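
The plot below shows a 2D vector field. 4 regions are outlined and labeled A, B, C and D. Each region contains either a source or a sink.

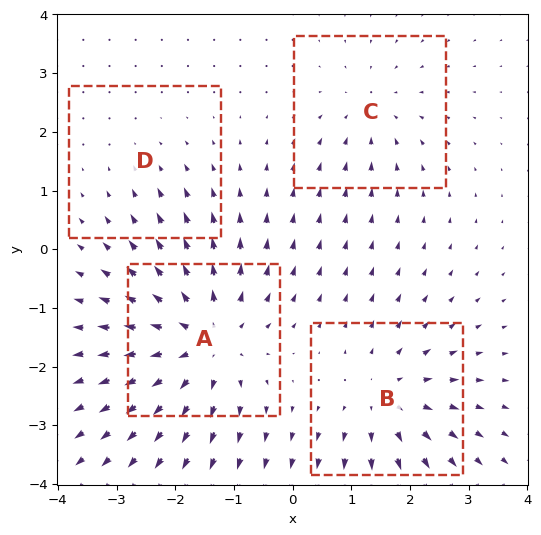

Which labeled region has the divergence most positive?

Divergence at each region's feature centre — A: about +6, B: about +4, C: about -3, D: about -2. Region A is most positive.

A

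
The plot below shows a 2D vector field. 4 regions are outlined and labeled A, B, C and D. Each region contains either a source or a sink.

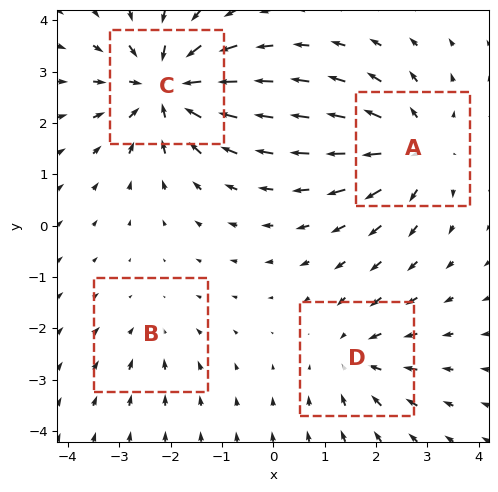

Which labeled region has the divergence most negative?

Divergence at each region's feature centre — A: about +5, B: about -2, C: about -7, D: about -3. Region C is most negative.

C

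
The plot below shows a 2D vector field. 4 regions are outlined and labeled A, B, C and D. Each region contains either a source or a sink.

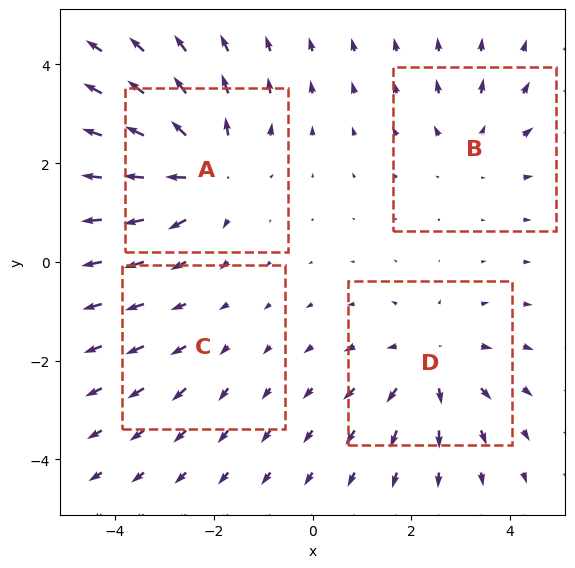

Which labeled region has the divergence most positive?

A

Divergence at each region's feature centre — A: about +6, B: about +3, C: about +2, D: about +4. Region A is most positive.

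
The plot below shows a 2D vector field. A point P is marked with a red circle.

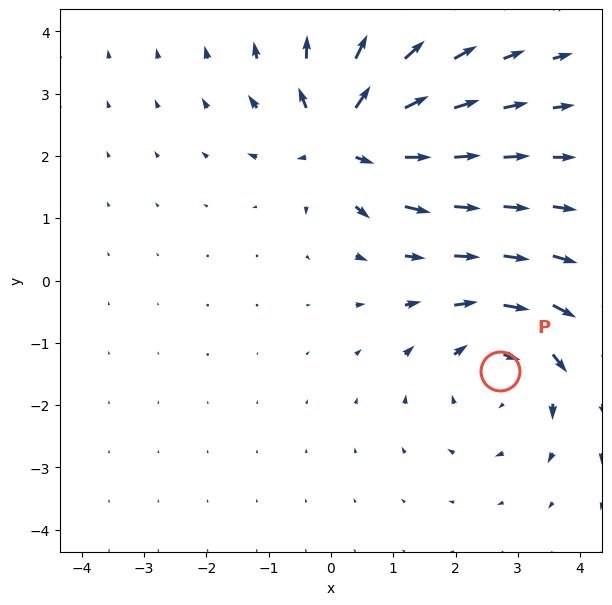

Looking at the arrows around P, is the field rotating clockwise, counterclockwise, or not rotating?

clockwise

Near P at (2.7, -1.4) the arrows circulate clockwise. The curl (z-component) there is about -4; negative curl means clockwise rotation.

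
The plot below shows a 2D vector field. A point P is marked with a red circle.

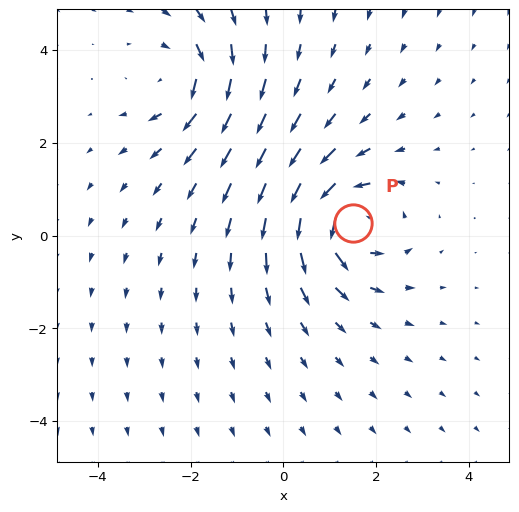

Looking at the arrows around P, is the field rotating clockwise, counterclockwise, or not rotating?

Near P at (1.5, 0.3) the arrows circulate counterclockwise. The curl (z-component) there is about +5; positive curl means counterclockwise rotation.

counterclockwise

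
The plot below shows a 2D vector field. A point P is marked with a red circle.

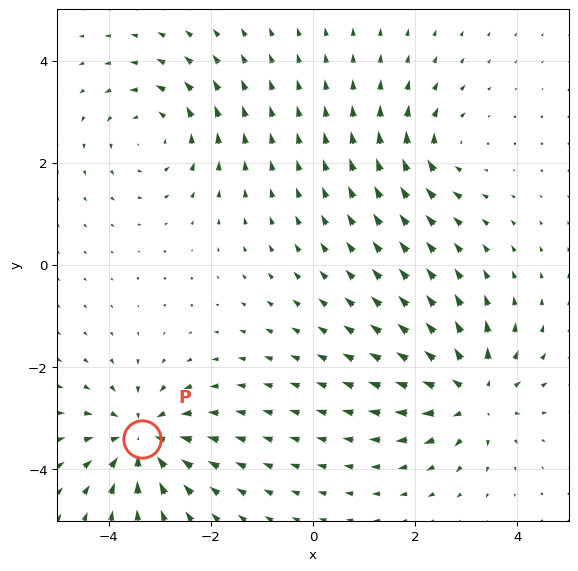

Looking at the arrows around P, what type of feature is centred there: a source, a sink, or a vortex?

sink

At P (-3.3, -3.4) the arrows converge inward. Divergence about -6, curl ≈0 — negative divergence with near-zero curl is a sink.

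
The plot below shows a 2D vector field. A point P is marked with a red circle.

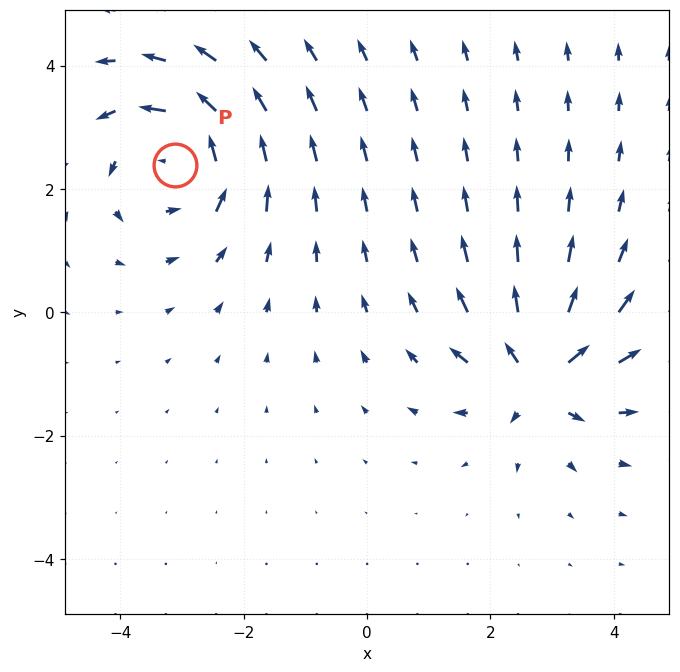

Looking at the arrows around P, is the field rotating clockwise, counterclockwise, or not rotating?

Near P at (-3.1, 2.4) the arrows circulate counterclockwise. The curl (z-component) there is about +4; positive curl means counterclockwise rotation.

counterclockwise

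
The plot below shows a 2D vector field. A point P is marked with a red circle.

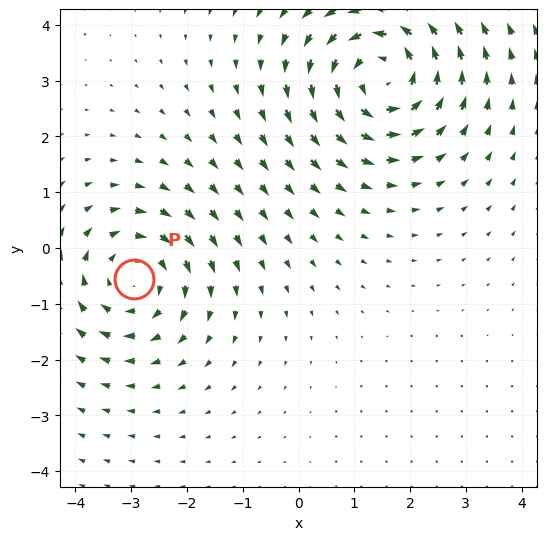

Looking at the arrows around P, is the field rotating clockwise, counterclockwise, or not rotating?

clockwise

Near P at (-3.0, -0.5) the arrows circulate clockwise. The curl (z-component) there is about -3; negative curl means clockwise rotation.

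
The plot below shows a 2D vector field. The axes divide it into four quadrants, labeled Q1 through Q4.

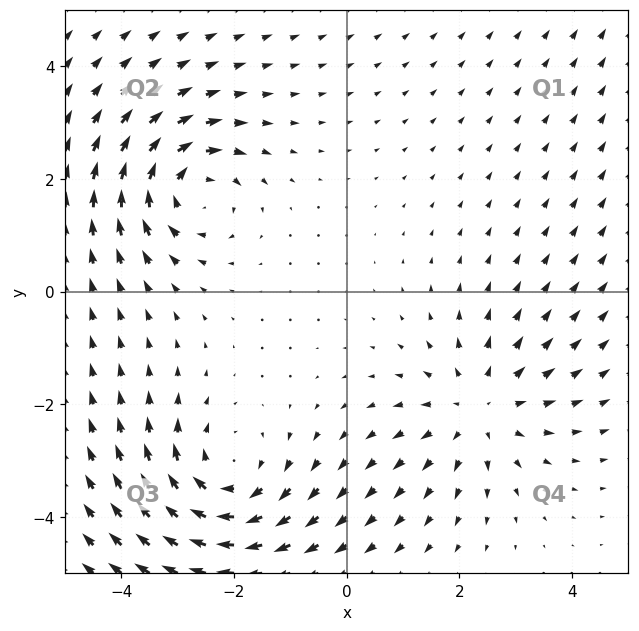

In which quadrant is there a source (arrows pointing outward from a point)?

Q4

The source sits at approximately (2.4, -2.1), which lies in quadrant Q4. The divergence there is about +3, positive as expected for a source.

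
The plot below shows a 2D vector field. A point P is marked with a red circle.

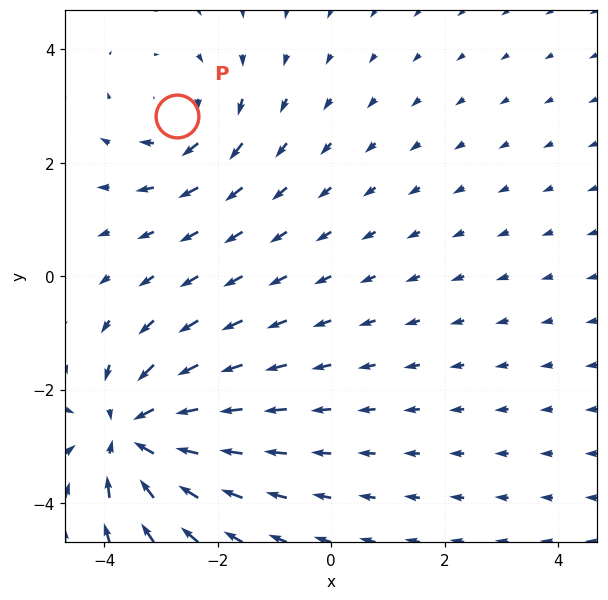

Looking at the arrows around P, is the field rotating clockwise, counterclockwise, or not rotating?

clockwise

Near P at (-2.7, 2.8) the arrows circulate clockwise. The curl (z-component) there is about -3; negative curl means clockwise rotation.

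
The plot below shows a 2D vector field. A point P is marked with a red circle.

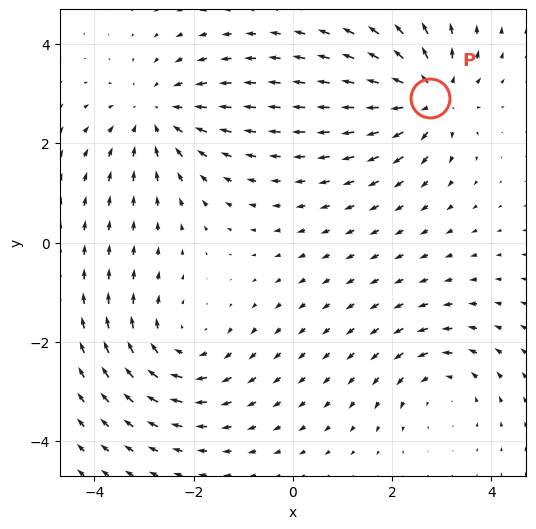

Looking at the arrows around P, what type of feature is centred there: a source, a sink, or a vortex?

At P (2.8, 2.9) the arrows spread outward. Divergence about +6, curl ≈0 — positive divergence with near-zero curl is a source.

source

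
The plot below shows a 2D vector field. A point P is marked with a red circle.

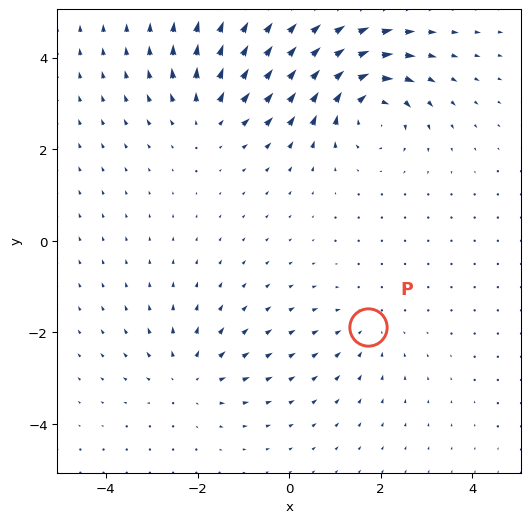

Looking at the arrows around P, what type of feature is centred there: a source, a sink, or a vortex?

At P (1.7, -1.9) the arrows converge inward. Divergence about -2, curl ≈0 — negative divergence with near-zero curl is a sink.

sink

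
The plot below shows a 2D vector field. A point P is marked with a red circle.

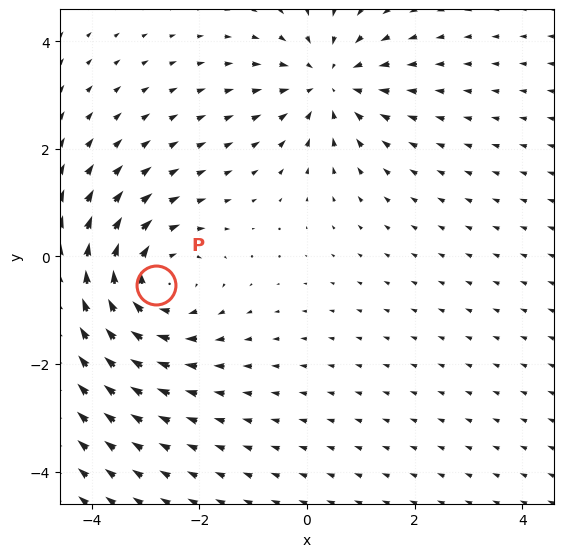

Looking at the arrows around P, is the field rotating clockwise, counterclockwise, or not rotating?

clockwise

Near P at (-2.8, -0.5) the arrows circulate clockwise. The curl (z-component) there is about -4; negative curl means clockwise rotation.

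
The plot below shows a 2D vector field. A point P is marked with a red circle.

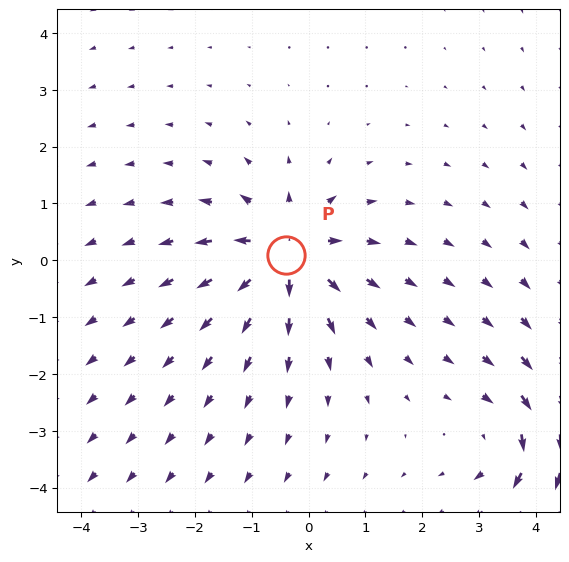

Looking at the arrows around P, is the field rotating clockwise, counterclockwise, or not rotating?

not rotating

Near P at (-0.4, 0.1) the arrows show no circulation. The curl there is ≈0.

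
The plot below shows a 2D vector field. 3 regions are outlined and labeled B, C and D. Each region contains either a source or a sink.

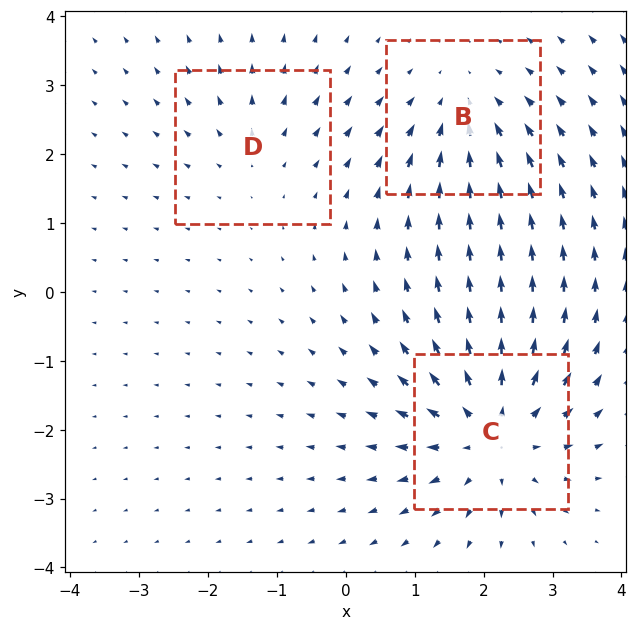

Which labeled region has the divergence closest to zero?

D

Divergence at each region's feature centre — B: about -3, C: about +4, D: about +2. Region D is closest to zero.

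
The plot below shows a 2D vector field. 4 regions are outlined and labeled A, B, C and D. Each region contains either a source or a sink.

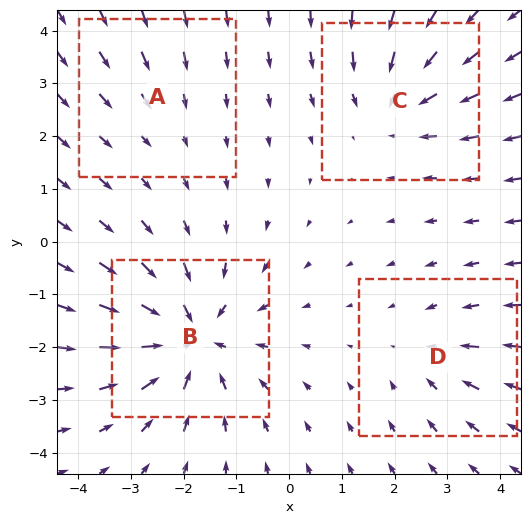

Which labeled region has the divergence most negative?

Divergence at each region's feature centre — A: about -2, B: about -6, C: about -4, D: about -3. Region B is most negative.

B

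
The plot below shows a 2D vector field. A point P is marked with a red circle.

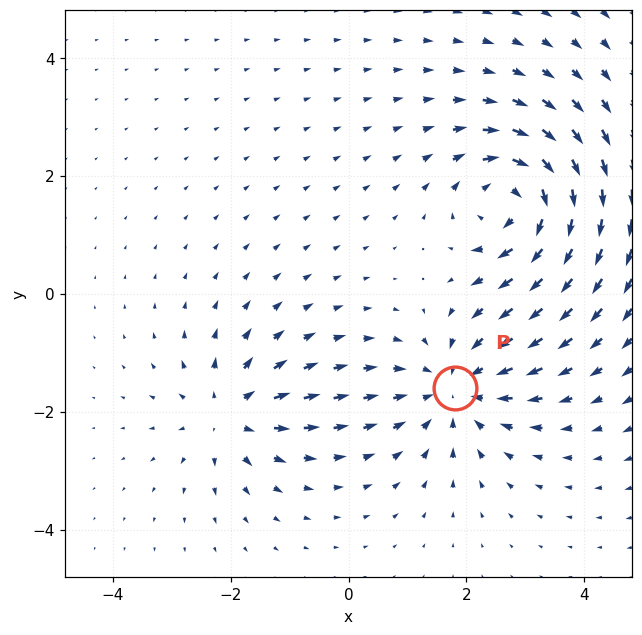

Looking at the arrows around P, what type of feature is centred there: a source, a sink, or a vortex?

At P (1.8, -1.6) the arrows converge inward. Divergence about -4, curl ≈0 — negative divergence with near-zero curl is a sink.

sink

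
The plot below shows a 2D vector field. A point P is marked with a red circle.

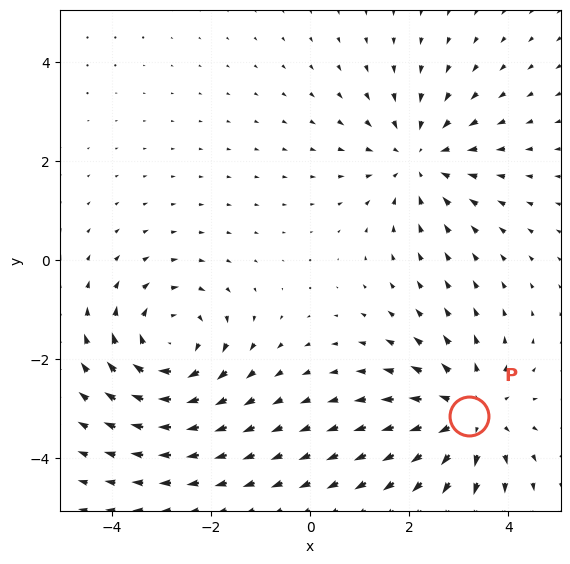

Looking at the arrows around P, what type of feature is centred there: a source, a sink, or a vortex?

At P (3.2, -3.1) the arrows spread outward. Divergence about +3, curl ≈0 — positive divergence with near-zero curl is a source.

source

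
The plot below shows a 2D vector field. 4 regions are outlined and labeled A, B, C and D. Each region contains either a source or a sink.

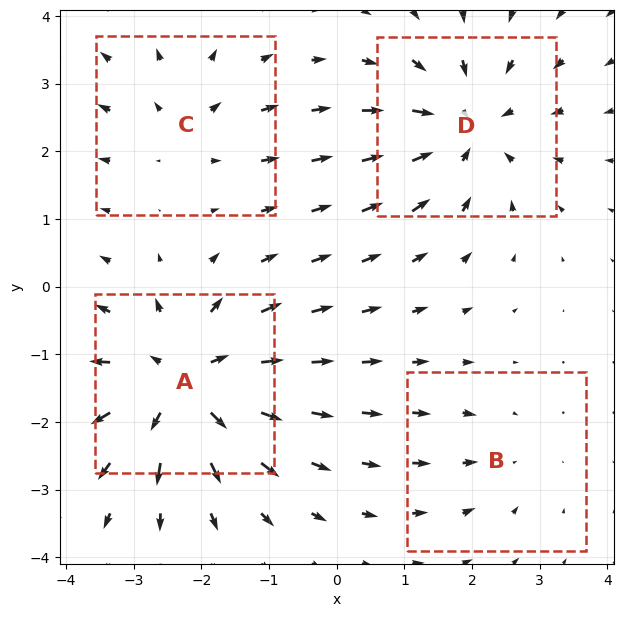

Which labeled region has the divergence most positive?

Divergence at each region's feature centre — A: about +6, B: about -2, C: about +3, D: about -5. Region A is most positive.

A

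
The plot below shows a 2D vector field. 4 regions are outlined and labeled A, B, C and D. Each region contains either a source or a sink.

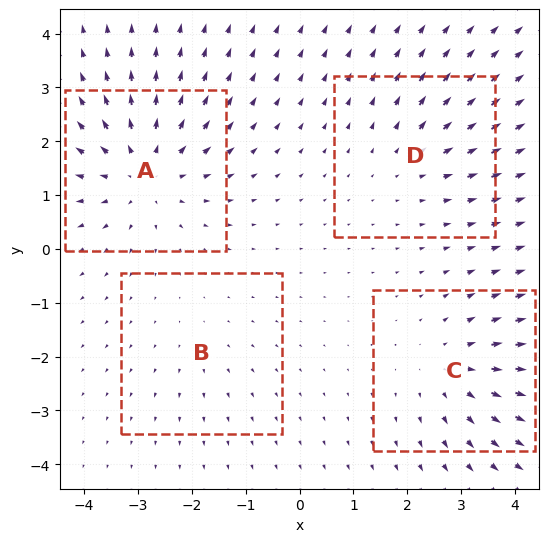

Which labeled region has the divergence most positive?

Divergence at each region's feature centre — A: about +6, B: about +2, C: about +4, D: about +3. Region A is most positive.

A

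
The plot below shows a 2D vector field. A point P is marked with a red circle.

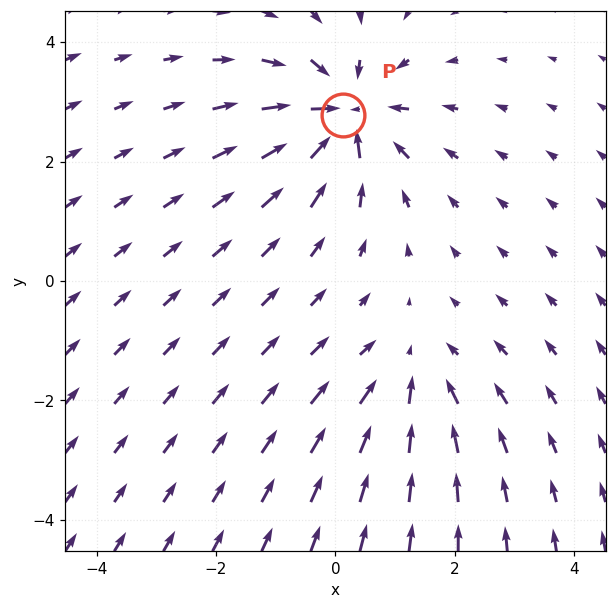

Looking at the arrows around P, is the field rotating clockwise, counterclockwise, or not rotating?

Near P at (0.1, 2.8) the arrows show no circulation. The curl there is ≈0.

not rotating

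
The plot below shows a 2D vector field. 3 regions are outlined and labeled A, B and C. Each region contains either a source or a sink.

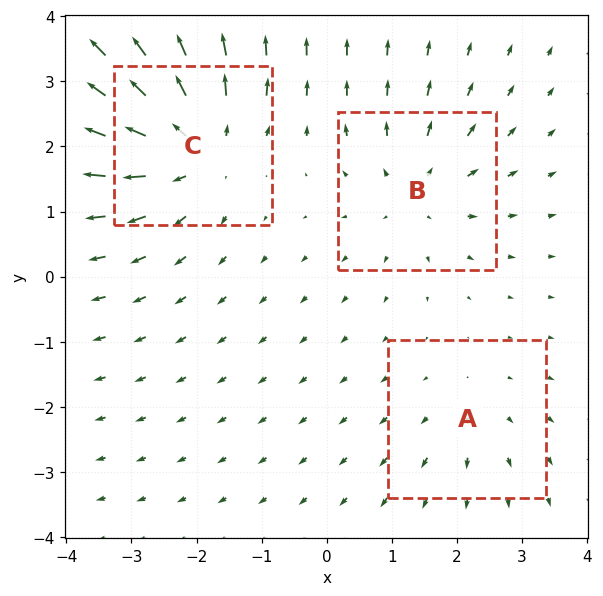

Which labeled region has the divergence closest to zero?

Divergence at each region's feature centre — A: about +2, B: about +3, C: about +5. Region A is closest to zero.

A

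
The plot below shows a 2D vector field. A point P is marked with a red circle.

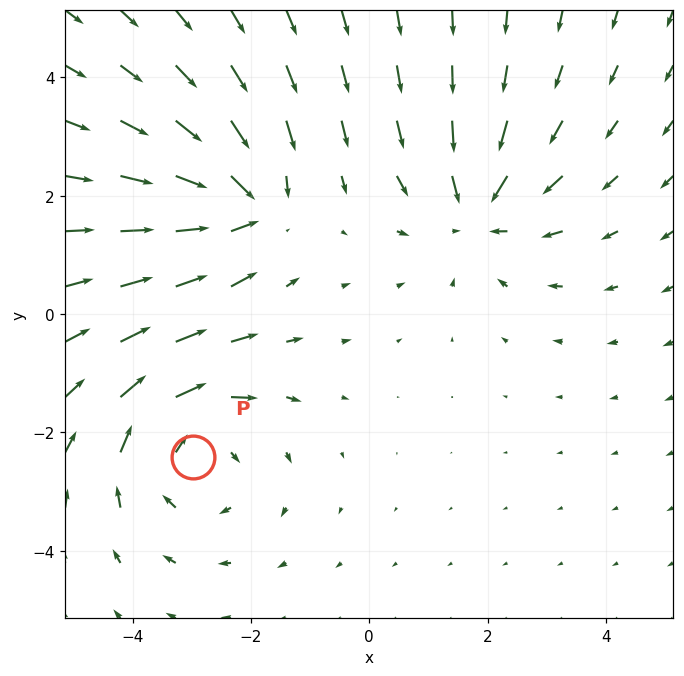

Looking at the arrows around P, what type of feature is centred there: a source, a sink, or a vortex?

At P (-3.0, -2.4) the arrows circulate clockwise. Divergence ≈0, curl about -4 — near-zero divergence with nonzero curl is a vortex.

vortex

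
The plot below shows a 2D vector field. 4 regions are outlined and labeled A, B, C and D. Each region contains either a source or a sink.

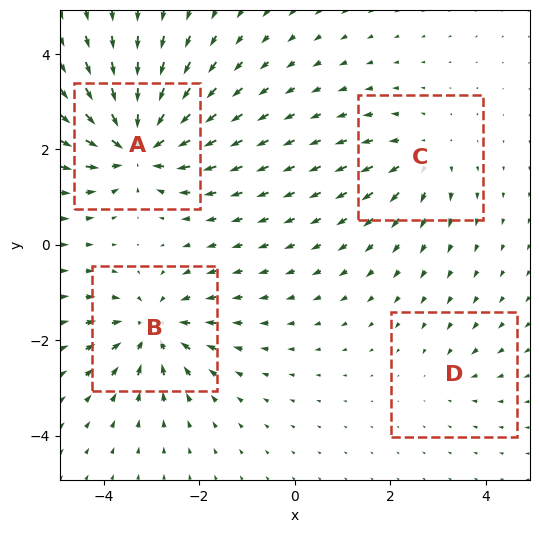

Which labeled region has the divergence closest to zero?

Divergence at each region's feature centre — A: about -8, B: about -6, C: about +4, D: about -2. Region D is closest to zero.

D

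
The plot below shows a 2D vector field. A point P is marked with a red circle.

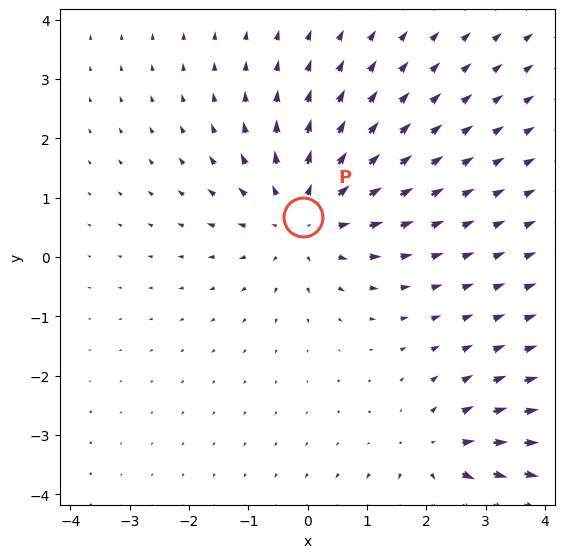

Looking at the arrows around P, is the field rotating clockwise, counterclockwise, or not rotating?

Near P at (-0.1, 0.7) the arrows show no circulation. The curl there is ≈0.

not rotating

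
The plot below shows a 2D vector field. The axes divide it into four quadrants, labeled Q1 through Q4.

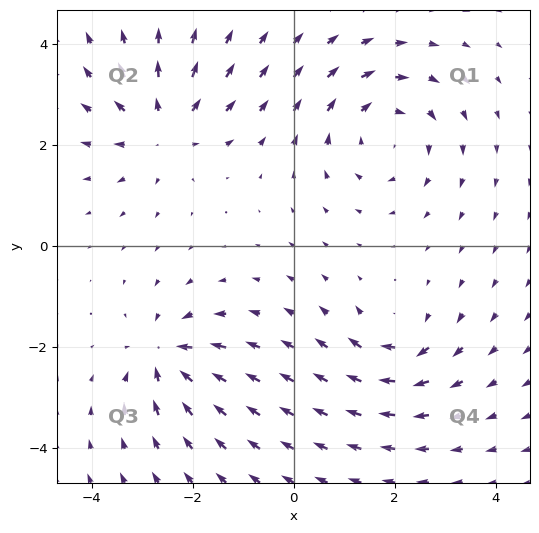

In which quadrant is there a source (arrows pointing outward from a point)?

The source sits at approximately (-2.6, 2.3), which lies in quadrant Q2. The divergence there is about +4, positive as expected for a source.

Q2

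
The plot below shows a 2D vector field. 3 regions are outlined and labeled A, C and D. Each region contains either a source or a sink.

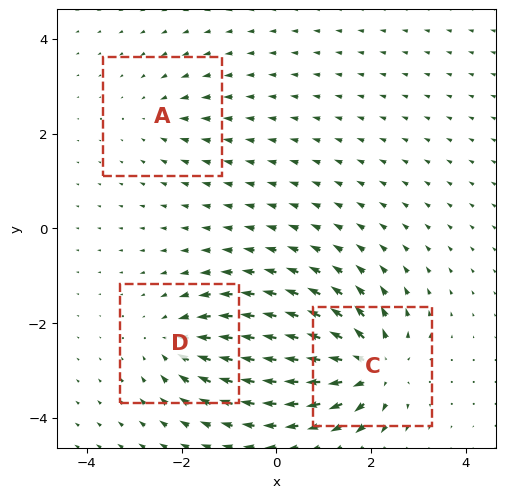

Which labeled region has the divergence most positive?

Divergence at each region's feature centre — A: about -2, C: about +6, D: about -4. Region C is most positive.

C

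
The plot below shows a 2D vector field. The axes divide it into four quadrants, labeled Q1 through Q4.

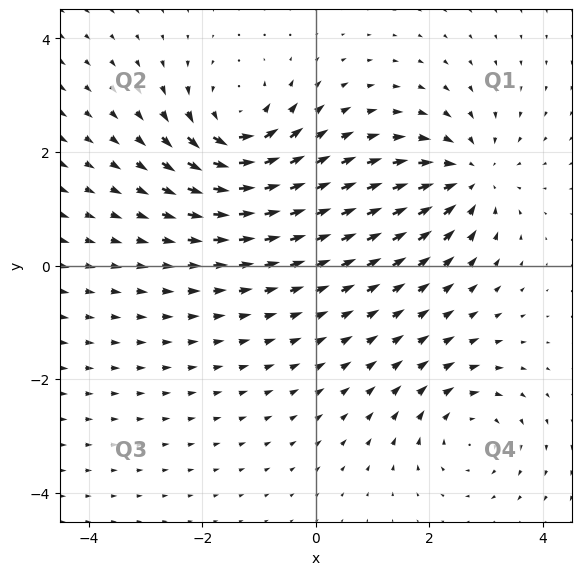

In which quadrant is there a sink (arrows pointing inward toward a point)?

The sink sits at approximately (2.7, 1.5), which lies in quadrant Q1. The divergence there is about -4, negative as expected for a sink.

Q1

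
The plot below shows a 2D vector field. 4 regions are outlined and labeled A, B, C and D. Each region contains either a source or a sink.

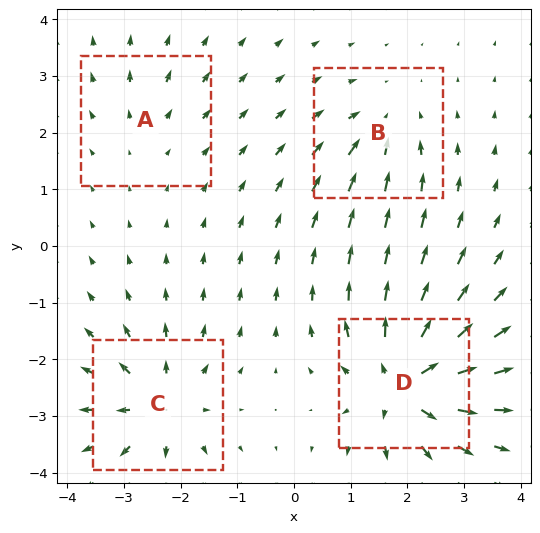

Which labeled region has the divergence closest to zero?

Divergence at each region's feature centre — A: about +2, B: about -4, C: about +6, D: about +8. Region A is closest to zero.

A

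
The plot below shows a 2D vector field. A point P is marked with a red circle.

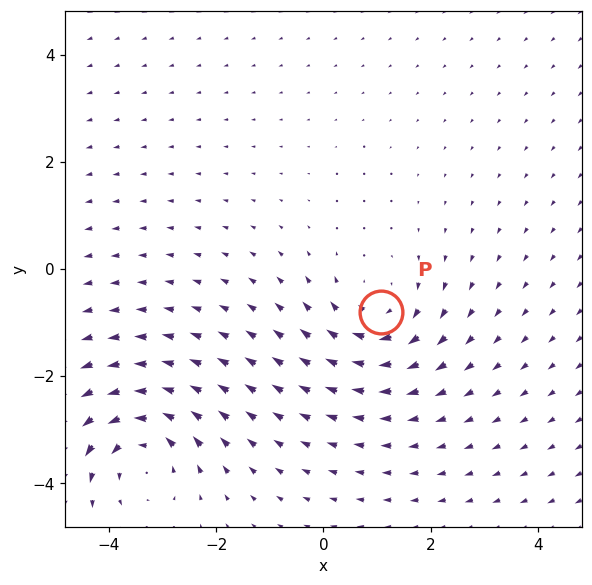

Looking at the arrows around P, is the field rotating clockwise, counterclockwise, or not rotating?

clockwise

Near P at (1.1, -0.8) the arrows circulate clockwise. The curl (z-component) there is about -3; negative curl means clockwise rotation.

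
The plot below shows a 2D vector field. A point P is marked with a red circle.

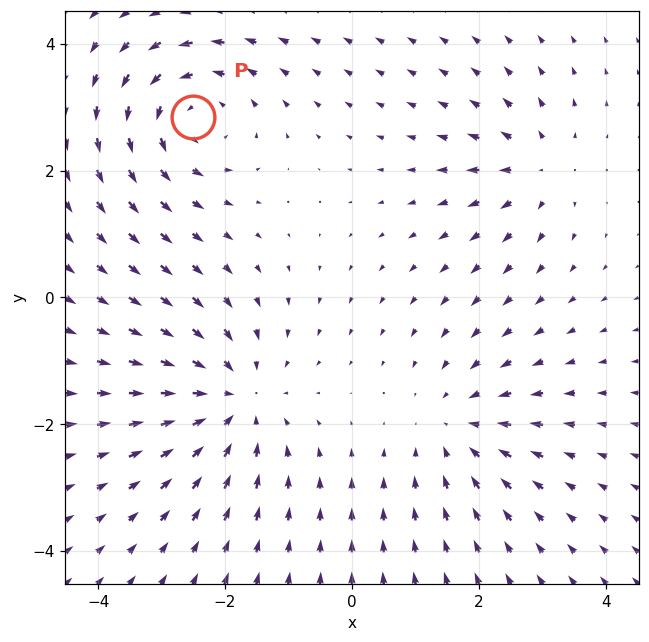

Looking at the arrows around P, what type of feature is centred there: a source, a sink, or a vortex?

At P (-2.5, 2.8) the arrows circulate counterclockwise. Divergence ≈0, curl about +5 — near-zero divergence with nonzero curl is a vortex.

vortex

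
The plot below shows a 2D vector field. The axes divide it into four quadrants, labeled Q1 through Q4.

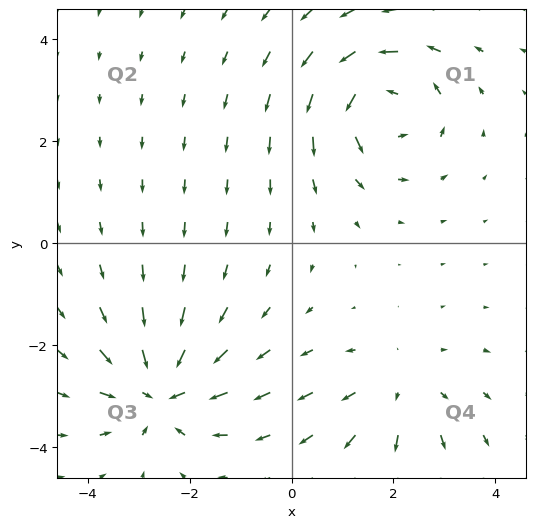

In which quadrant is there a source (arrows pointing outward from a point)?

The source sits at approximately (2.1, -2.9), which lies in quadrant Q4. The divergence there is about +3, positive as expected for a source.

Q4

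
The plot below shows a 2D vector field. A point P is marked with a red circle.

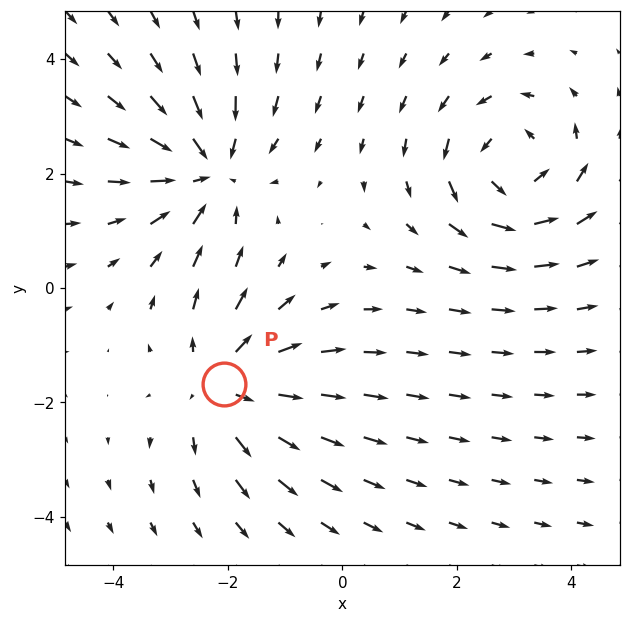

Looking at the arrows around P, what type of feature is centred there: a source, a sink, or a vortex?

source

At P (-2.1, -1.7) the arrows spread outward. Divergence about +4, curl ≈0 — positive divergence with near-zero curl is a source.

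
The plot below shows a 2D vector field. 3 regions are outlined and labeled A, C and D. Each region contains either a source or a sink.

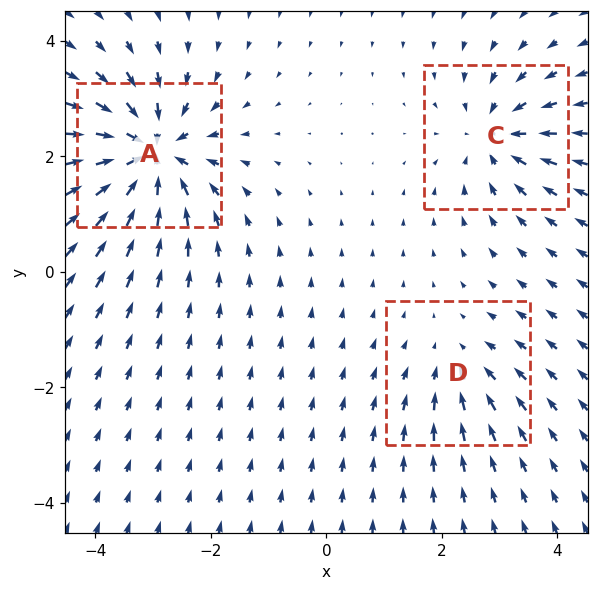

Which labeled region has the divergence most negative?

A

Divergence at each region's feature centre — A: about -6, C: about -4, D: about -2. Region A is most negative.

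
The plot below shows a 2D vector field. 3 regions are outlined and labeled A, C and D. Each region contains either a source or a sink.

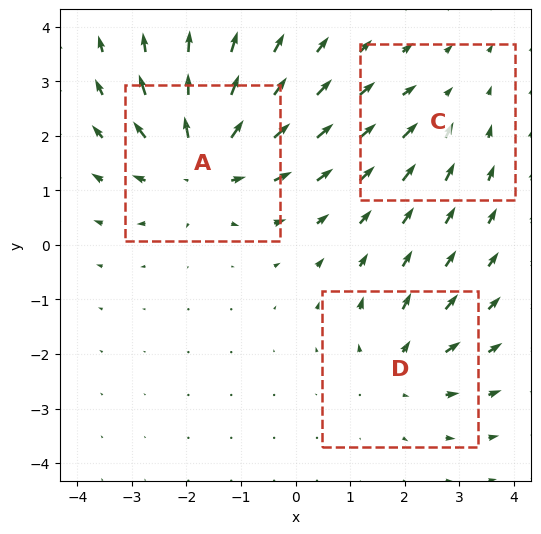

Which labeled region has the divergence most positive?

A

Divergence at each region's feature centre — A: about +5, C: about -2, D: about +3. Region A is most positive.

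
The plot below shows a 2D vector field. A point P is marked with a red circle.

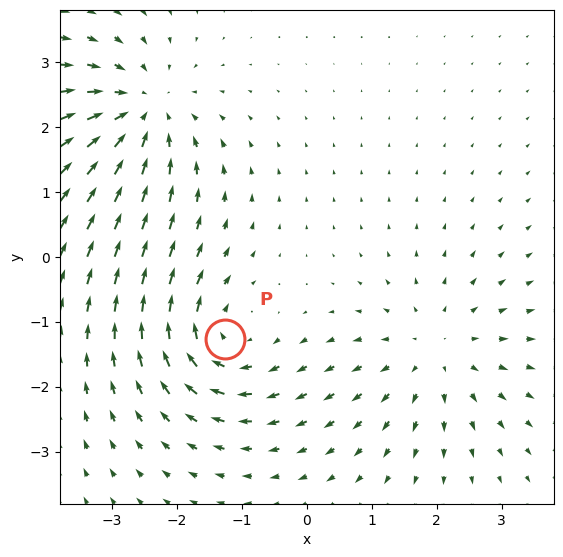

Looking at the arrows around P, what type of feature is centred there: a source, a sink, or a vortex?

At P (-1.3, -1.3) the arrows circulate clockwise. Divergence ≈0, curl about -5 — near-zero divergence with nonzero curl is a vortex.

vortex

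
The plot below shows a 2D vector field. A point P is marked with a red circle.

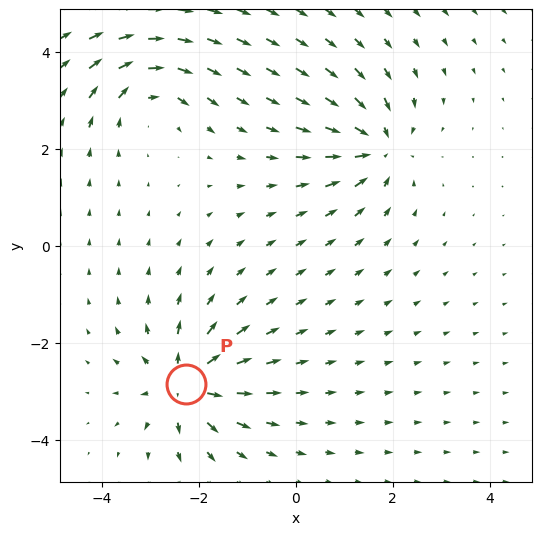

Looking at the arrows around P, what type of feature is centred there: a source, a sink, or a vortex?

At P (-2.3, -2.9) the arrows spread outward. Divergence about +4, curl ≈0 — positive divergence with near-zero curl is a source.

source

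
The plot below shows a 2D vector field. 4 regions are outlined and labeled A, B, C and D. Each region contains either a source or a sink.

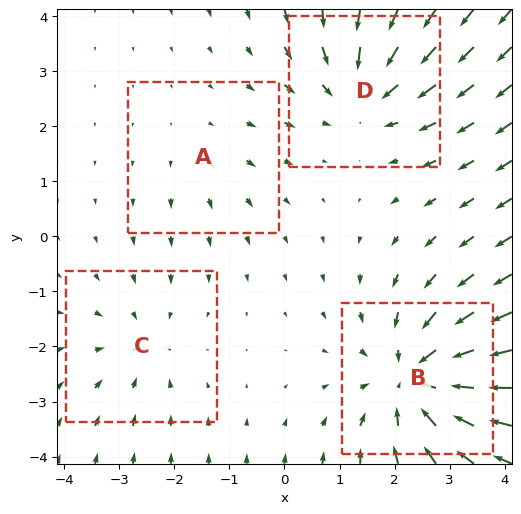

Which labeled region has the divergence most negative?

Divergence at each region's feature centre — A: about +2, B: about -6, C: about -3, D: about -4. Region B is most negative.

B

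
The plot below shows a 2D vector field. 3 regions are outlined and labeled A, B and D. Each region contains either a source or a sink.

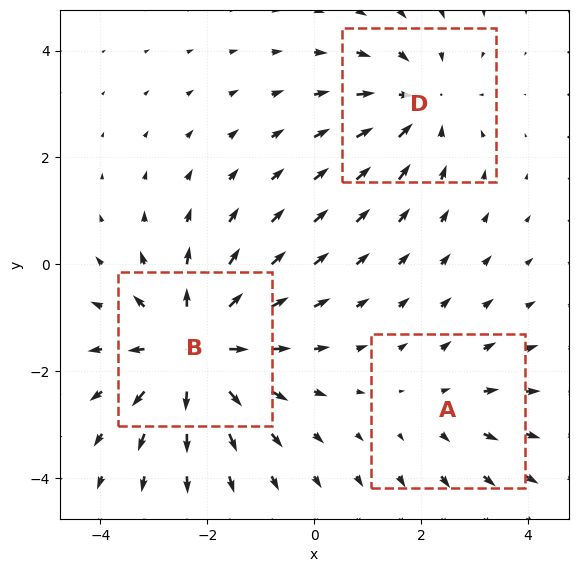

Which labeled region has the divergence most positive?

B

Divergence at each region's feature centre — A: about +2, B: about +4, D: about -3. Region B is most positive.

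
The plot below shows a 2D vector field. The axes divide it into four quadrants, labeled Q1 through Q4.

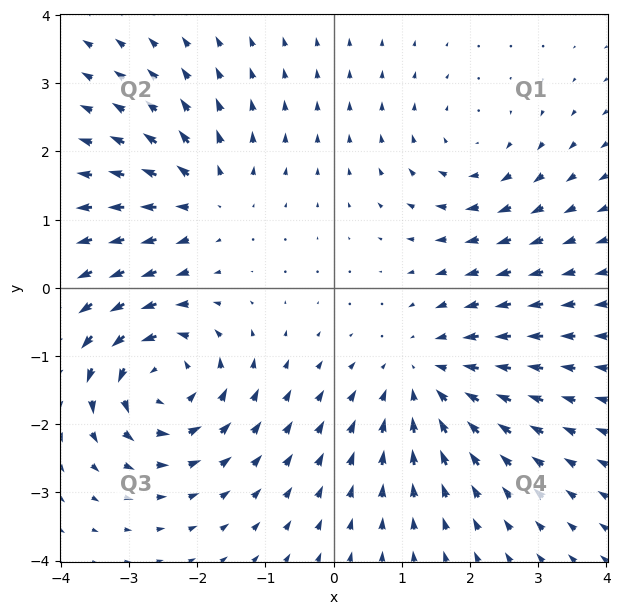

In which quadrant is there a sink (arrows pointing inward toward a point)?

The sink sits at approximately (1.3, -1.3), which lies in quadrant Q4. The divergence there is about -4, negative as expected for a sink.

Q4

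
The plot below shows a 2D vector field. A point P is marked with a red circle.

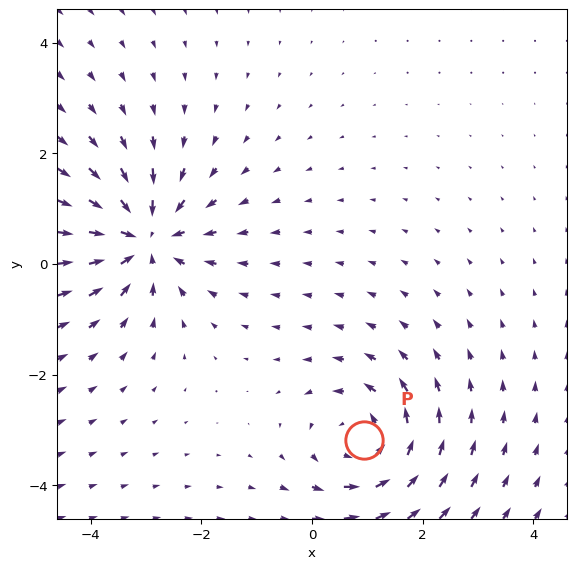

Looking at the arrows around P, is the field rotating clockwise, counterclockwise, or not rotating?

Near P at (0.9, -3.2) the arrows circulate counterclockwise. The curl (z-component) there is about +4; positive curl means counterclockwise rotation.

counterclockwise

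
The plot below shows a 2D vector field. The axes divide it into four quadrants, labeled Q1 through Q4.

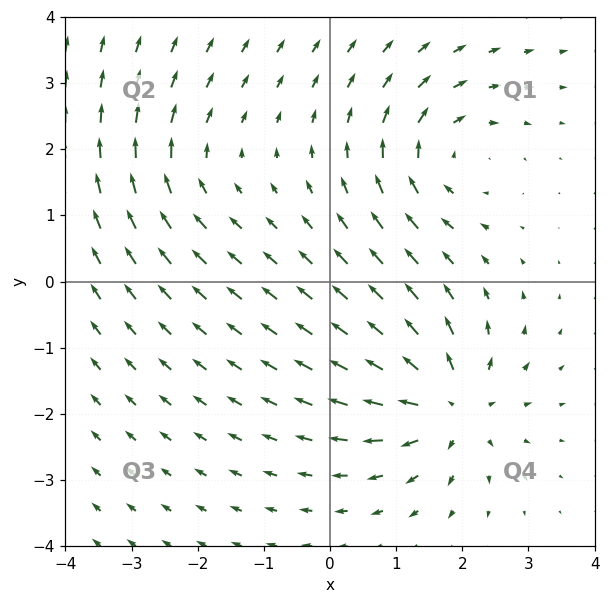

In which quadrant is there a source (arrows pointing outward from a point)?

The source sits at approximately (1.8, -1.9), which lies in quadrant Q4. The divergence there is about +6, positive as expected for a source.

Q4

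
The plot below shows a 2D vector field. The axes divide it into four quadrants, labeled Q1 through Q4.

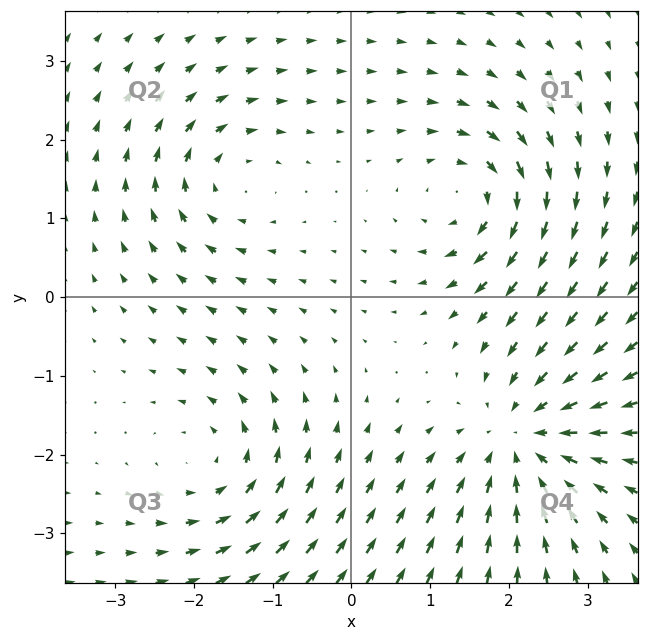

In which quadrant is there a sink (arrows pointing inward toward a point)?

The sink sits at approximately (2.2, -1.8), which lies in quadrant Q4. The divergence there is about -5, negative as expected for a sink.

Q4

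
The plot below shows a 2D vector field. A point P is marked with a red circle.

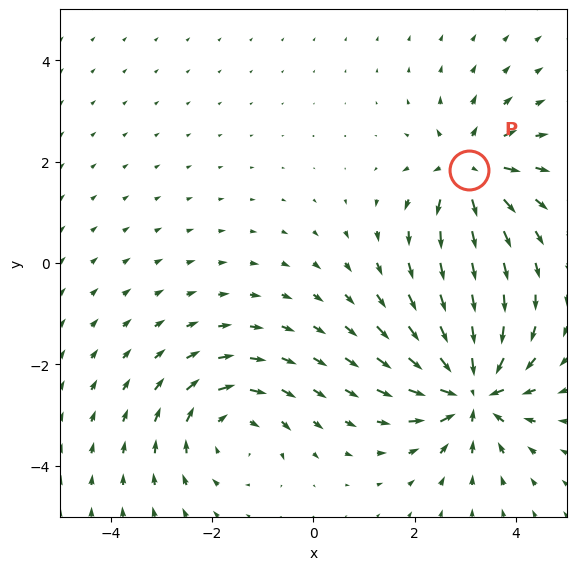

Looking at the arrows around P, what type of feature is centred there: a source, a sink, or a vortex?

source

At P (3.1, 1.8) the arrows spread outward. Divergence about +5, curl ≈0 — positive divergence with near-zero curl is a source.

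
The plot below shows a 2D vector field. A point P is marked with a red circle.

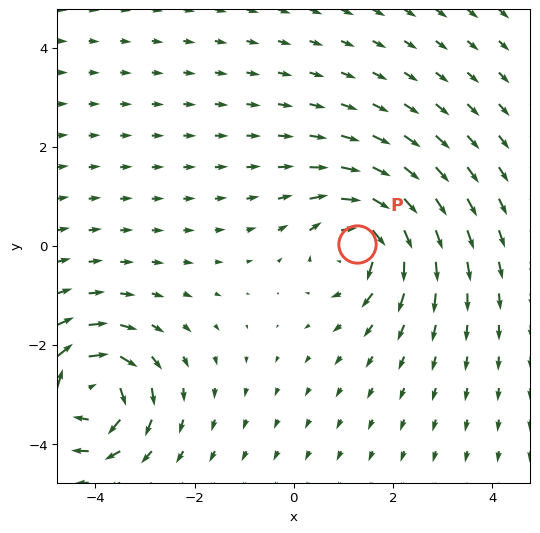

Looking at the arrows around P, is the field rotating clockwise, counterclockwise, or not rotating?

clockwise

Near P at (1.3, 0.0) the arrows circulate clockwise. The curl (z-component) there is about -5; negative curl means clockwise rotation.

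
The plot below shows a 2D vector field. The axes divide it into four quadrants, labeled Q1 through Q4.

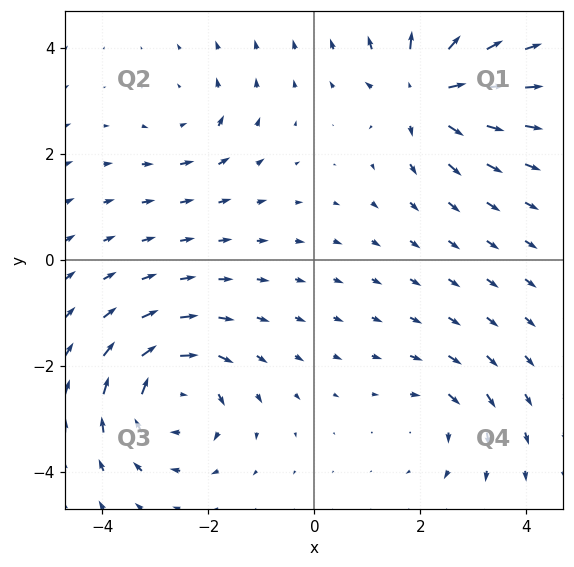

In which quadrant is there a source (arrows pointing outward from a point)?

The source sits at approximately (2.1, 3.2), which lies in quadrant Q1. The divergence there is about +6, positive as expected for a source.

Q1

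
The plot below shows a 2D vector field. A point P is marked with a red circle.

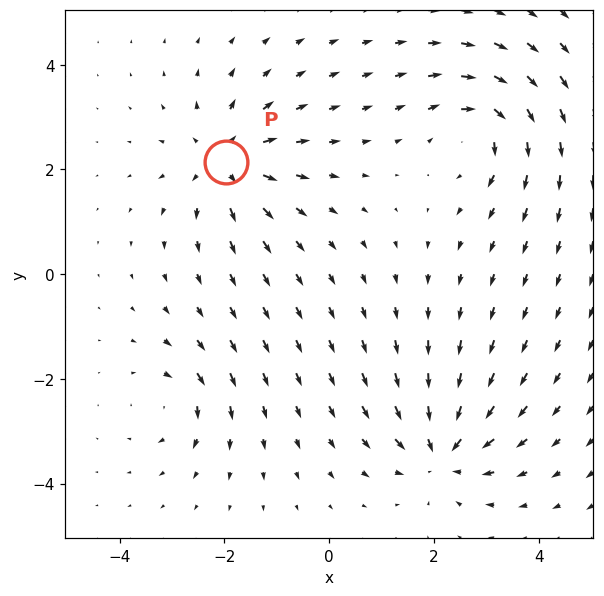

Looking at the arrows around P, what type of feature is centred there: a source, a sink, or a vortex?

At P (-2.0, 2.1) the arrows spread outward. Divergence about +6, curl ≈0 — positive divergence with near-zero curl is a source.

source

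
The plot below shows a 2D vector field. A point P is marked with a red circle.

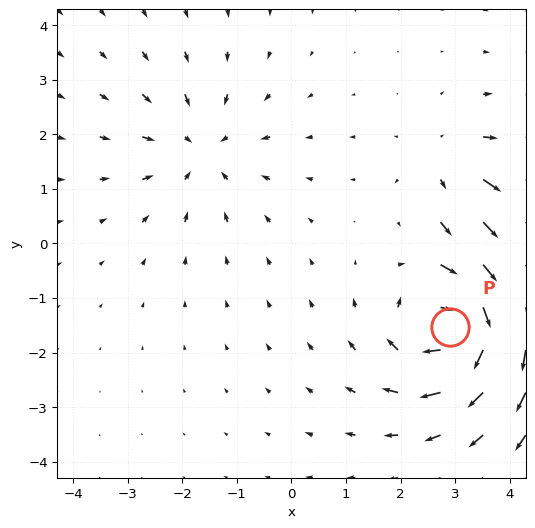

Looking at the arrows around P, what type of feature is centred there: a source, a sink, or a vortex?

vortex

At P (2.9, -1.5) the arrows circulate clockwise. Divergence ≈0, curl about -7 — near-zero divergence with nonzero curl is a vortex.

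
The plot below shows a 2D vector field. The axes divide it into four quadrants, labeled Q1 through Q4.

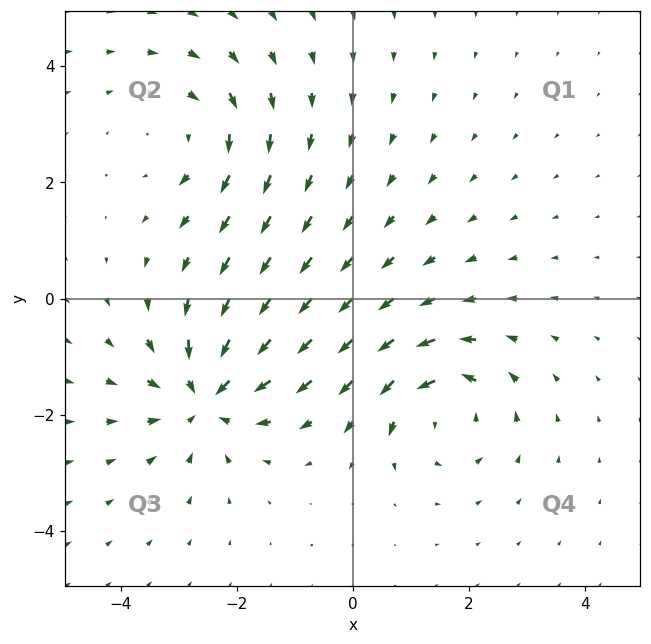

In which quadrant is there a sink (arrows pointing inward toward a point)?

The sink sits at approximately (-2.5, -1.7), which lies in quadrant Q3. The divergence there is about -5, negative as expected for a sink.

Q3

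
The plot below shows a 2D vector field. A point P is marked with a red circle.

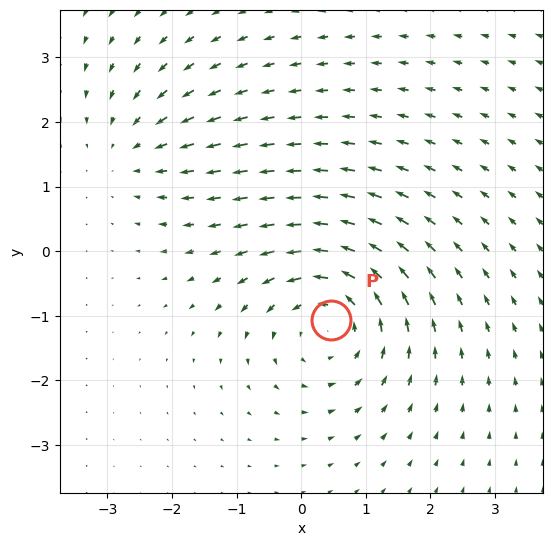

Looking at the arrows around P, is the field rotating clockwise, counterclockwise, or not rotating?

Near P at (0.5, -1.1) the arrows circulate counterclockwise. The curl (z-component) there is about +4; positive curl means counterclockwise rotation.

counterclockwise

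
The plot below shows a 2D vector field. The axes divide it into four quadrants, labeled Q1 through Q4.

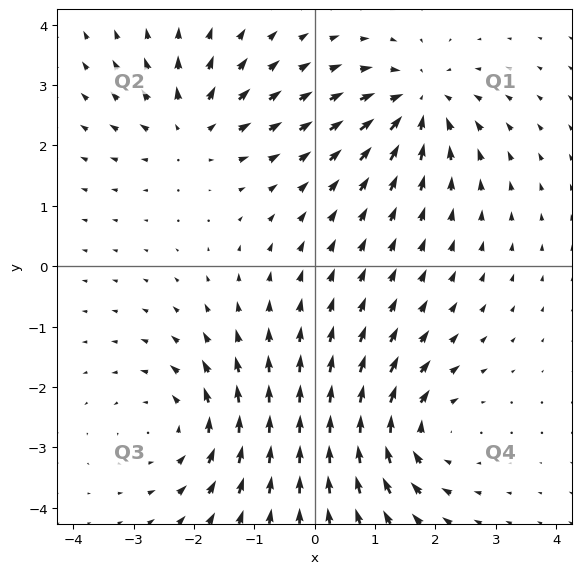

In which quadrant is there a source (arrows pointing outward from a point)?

Q2

The source sits at approximately (-2.0, 2.3), which lies in quadrant Q2. The divergence there is about +4, positive as expected for a source.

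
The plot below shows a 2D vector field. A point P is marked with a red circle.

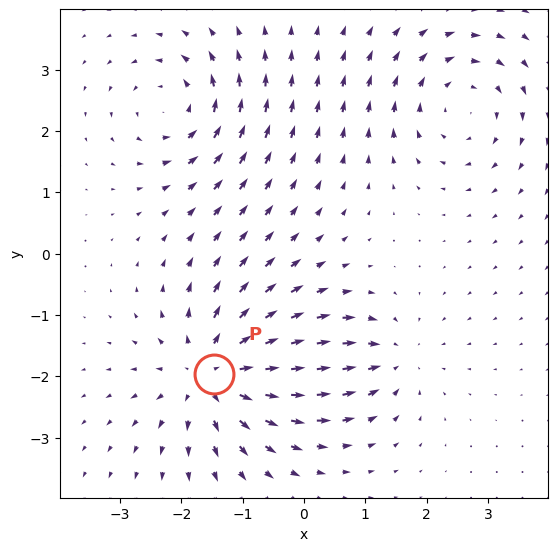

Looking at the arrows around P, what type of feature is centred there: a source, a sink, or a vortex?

source

At P (-1.5, -2.0) the arrows spread outward. Divergence about +5, curl ≈0 — positive divergence with near-zero curl is a source.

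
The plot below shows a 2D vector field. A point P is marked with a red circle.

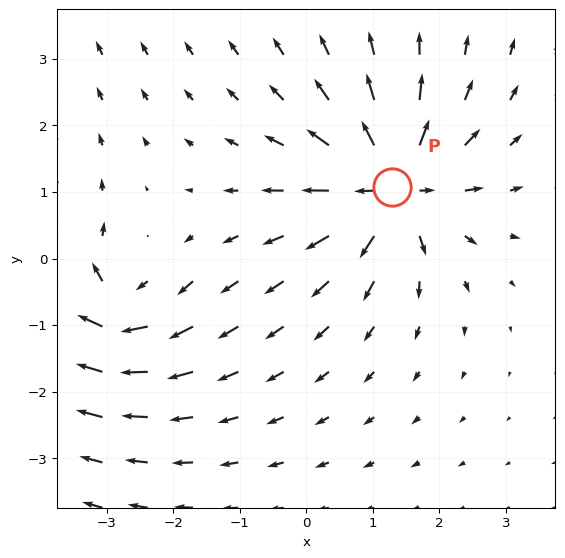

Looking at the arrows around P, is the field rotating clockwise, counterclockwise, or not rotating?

Near P at (1.3, 1.1) the arrows show no circulation. The curl there is ≈0.

not rotating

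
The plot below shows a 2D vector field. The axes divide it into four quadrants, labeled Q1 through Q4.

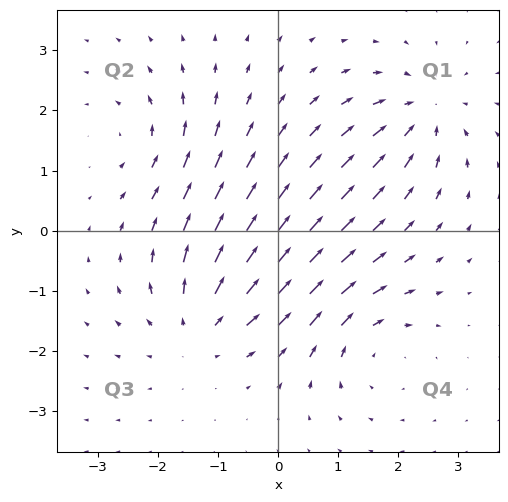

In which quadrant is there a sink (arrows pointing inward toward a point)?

The sink sits at approximately (2.4, 1.9), which lies in quadrant Q1. The divergence there is about -4, negative as expected for a sink.

Q1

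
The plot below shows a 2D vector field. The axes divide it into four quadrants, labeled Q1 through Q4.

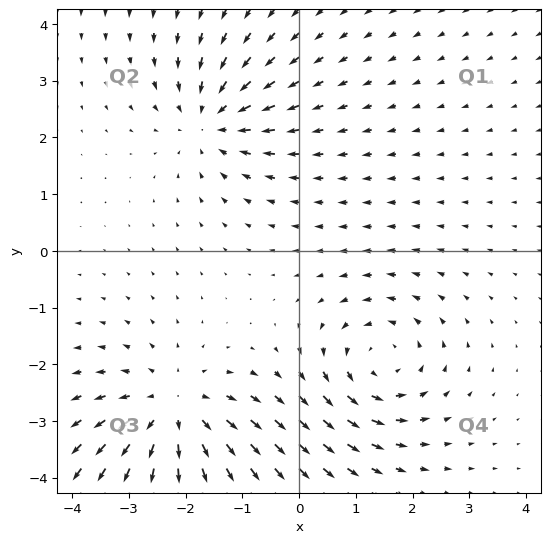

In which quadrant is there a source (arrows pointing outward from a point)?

The source sits at approximately (-2.2, -2.9), which lies in quadrant Q3. The divergence there is about +4, positive as expected for a source.

Q3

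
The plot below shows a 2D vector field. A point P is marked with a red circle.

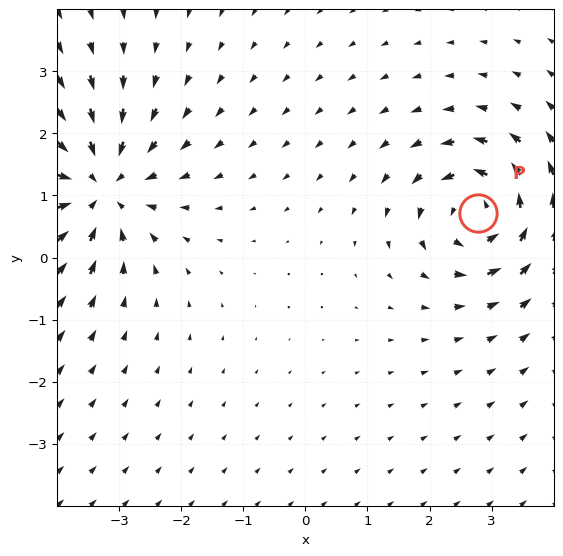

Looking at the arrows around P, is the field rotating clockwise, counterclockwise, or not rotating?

Near P at (2.8, 0.7) the arrows circulate counterclockwise. The curl (z-component) there is about +4; positive curl means counterclockwise rotation.

counterclockwise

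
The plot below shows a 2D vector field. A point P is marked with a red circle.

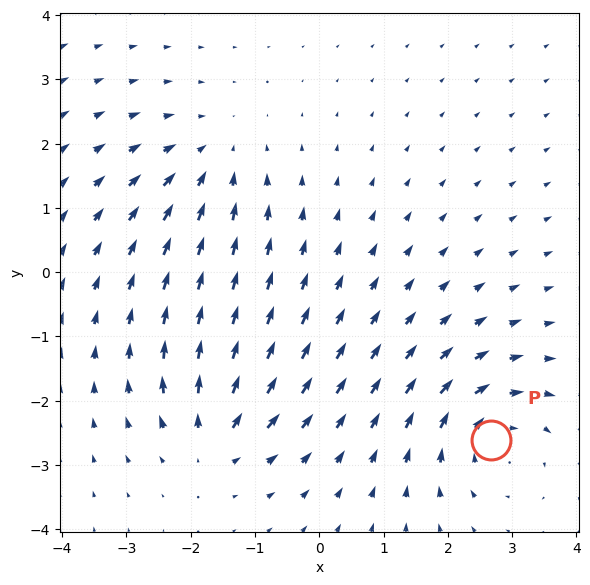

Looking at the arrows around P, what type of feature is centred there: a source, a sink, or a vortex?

At P (2.7, -2.6) the arrows circulate clockwise. Divergence ≈0, curl about -5 — near-zero divergence with nonzero curl is a vortex.

vortex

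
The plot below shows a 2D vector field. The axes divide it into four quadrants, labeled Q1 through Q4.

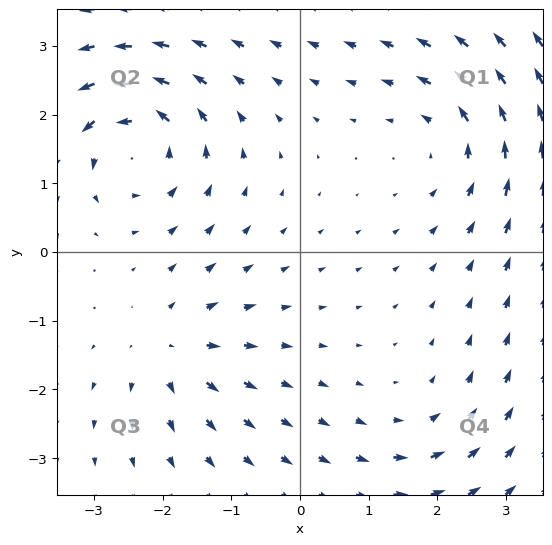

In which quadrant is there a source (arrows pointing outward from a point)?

The source sits at approximately (-1.9, -1.4), which lies in quadrant Q3. The divergence there is about +4, positive as expected for a source.

Q3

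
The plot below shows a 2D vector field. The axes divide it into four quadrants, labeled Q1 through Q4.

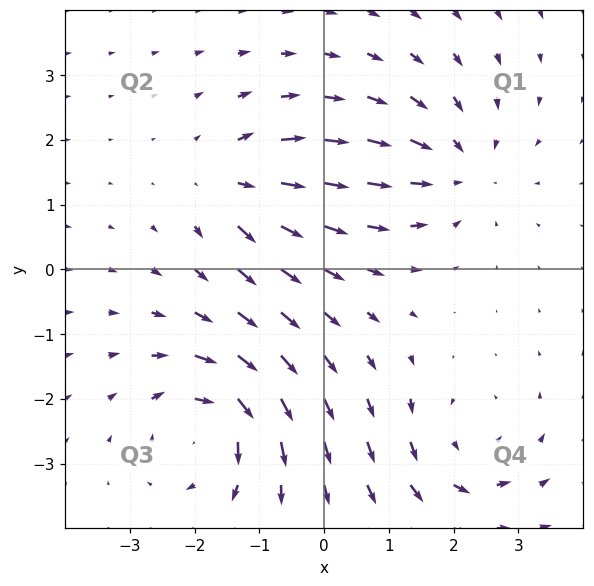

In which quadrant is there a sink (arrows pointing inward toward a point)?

The sink sits at approximately (2.0, 1.6), which lies in quadrant Q1. The divergence there is about -4, negative as expected for a sink.

Q1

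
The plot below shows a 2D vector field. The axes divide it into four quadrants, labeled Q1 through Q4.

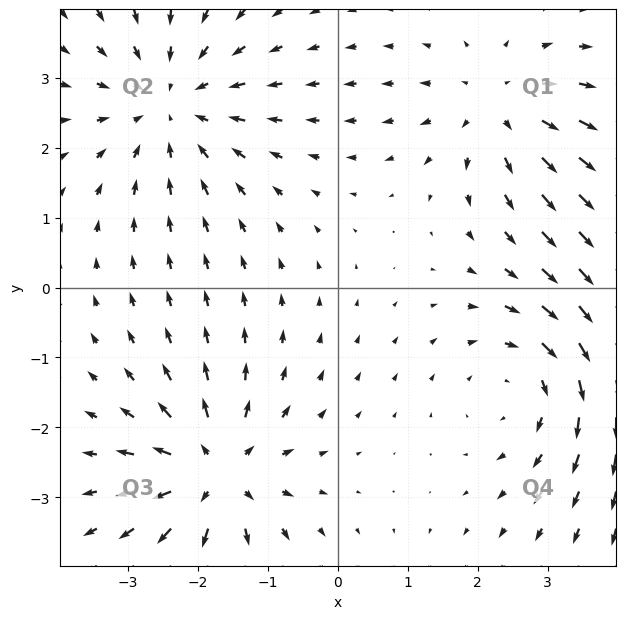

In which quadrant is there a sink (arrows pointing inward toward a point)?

Q2

The sink sits at approximately (-2.4, 2.6), which lies in quadrant Q2. The divergence there is about -4, negative as expected for a sink.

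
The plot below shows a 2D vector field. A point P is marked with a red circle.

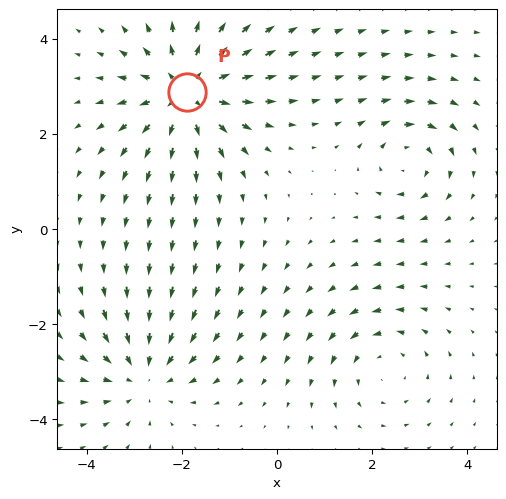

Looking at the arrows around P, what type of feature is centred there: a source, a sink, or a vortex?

source

At P (-1.9, 2.9) the arrows spread outward. Divergence about +5, curl ≈0 — positive divergence with near-zero curl is a source.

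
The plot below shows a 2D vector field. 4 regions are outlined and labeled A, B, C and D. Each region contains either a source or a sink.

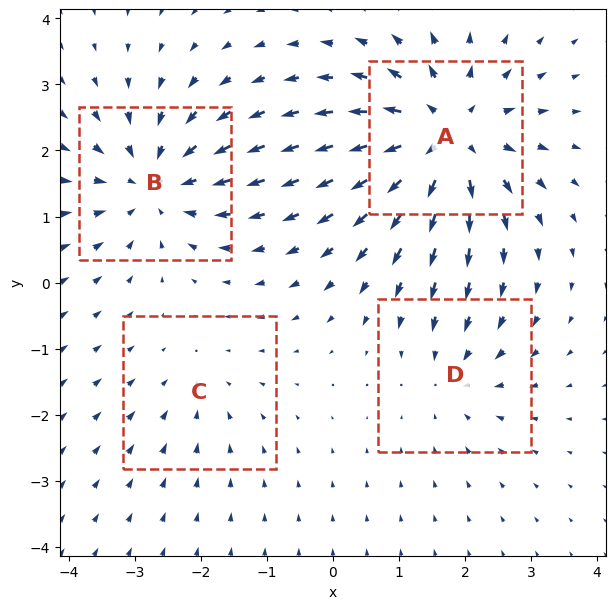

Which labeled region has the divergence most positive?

Divergence at each region's feature centre — A: about +6, B: about -5, C: about -2, D: about -3. Region A is most positive.

A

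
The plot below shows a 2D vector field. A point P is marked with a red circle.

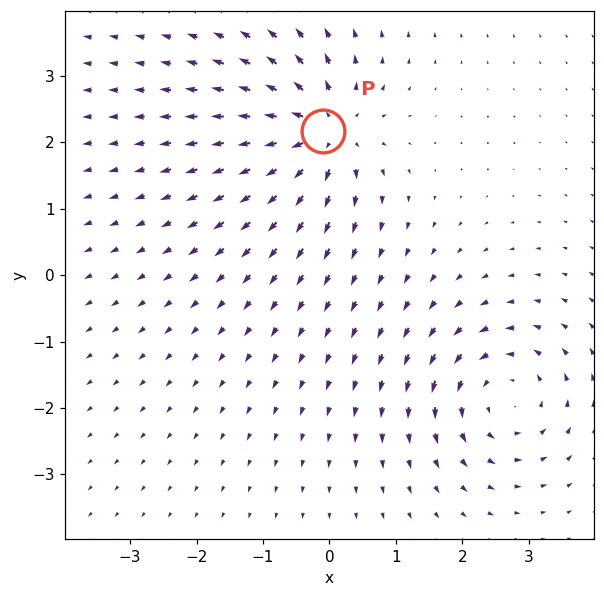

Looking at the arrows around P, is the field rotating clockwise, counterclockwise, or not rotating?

Near P at (-0.1, 2.2) the arrows show no circulation. The curl there is ≈0.

not rotating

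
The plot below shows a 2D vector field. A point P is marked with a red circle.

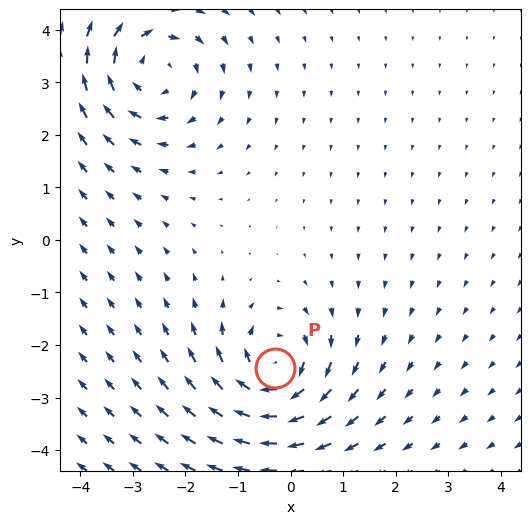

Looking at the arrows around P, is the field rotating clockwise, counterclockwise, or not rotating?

Near P at (-0.3, -2.4) the arrows circulate clockwise. The curl (z-component) there is about -6; negative curl means clockwise rotation.

clockwise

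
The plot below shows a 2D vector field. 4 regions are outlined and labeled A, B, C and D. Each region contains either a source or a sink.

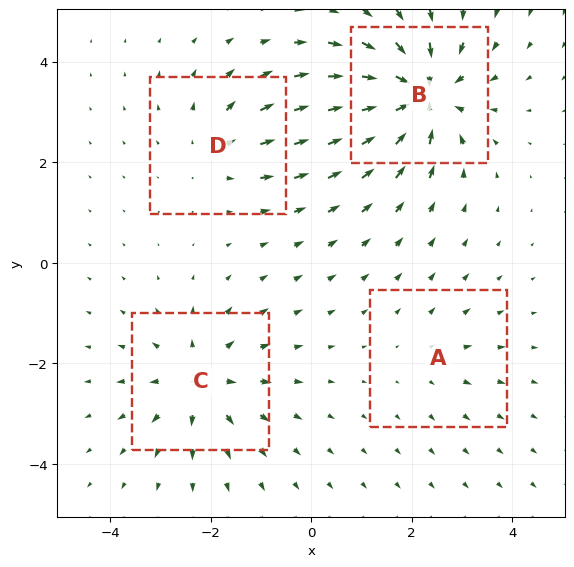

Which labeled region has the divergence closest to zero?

A

Divergence at each region's feature centre — A: about +2, B: about -7, C: about +5, D: about +3. Region A is closest to zero.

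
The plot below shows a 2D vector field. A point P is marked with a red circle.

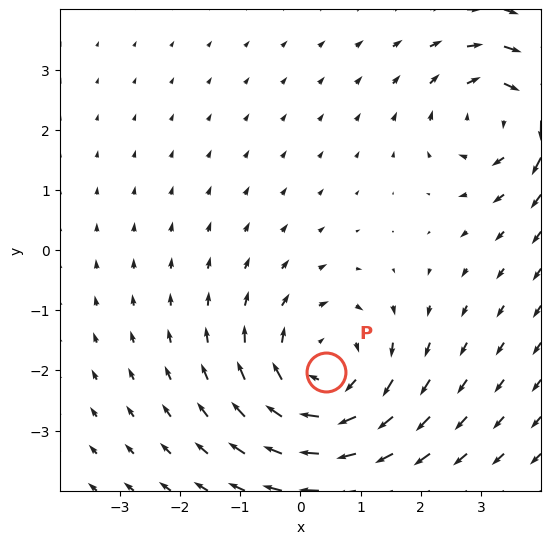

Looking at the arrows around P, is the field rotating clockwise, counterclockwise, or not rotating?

clockwise

Near P at (0.4, -2.0) the arrows circulate clockwise. The curl (z-component) there is about -4; negative curl means clockwise rotation.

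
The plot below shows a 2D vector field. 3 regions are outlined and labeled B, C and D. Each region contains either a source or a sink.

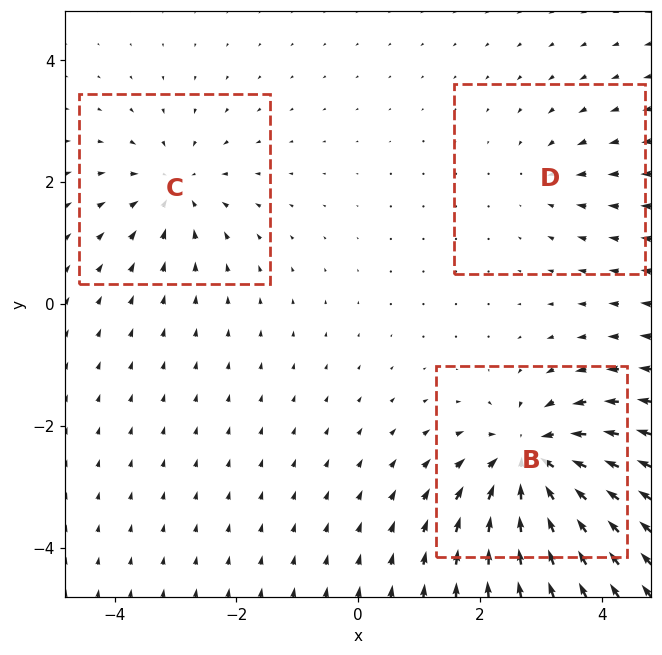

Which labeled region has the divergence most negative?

B

Divergence at each region's feature centre — B: about -6, C: about -3, D: about -2. Region B is most negative.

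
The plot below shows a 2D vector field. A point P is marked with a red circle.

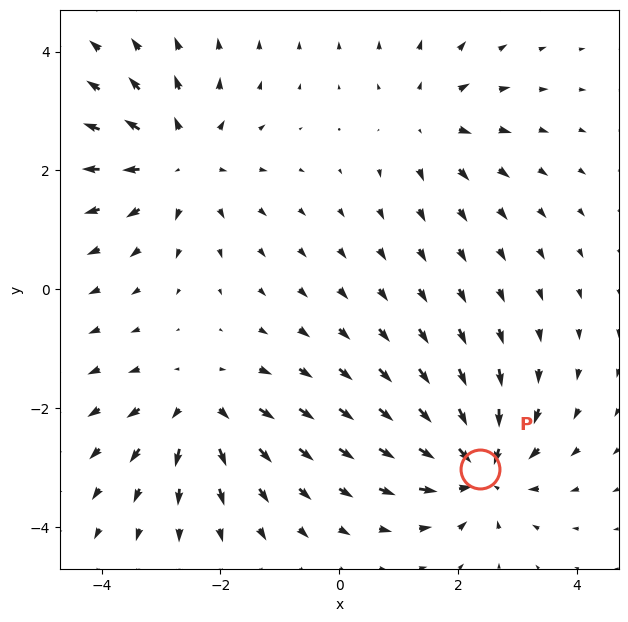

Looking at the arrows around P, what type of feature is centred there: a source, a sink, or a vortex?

sink

At P (2.4, -3.0) the arrows converge inward. Divergence about -6, curl ≈0 — negative divergence with near-zero curl is a sink.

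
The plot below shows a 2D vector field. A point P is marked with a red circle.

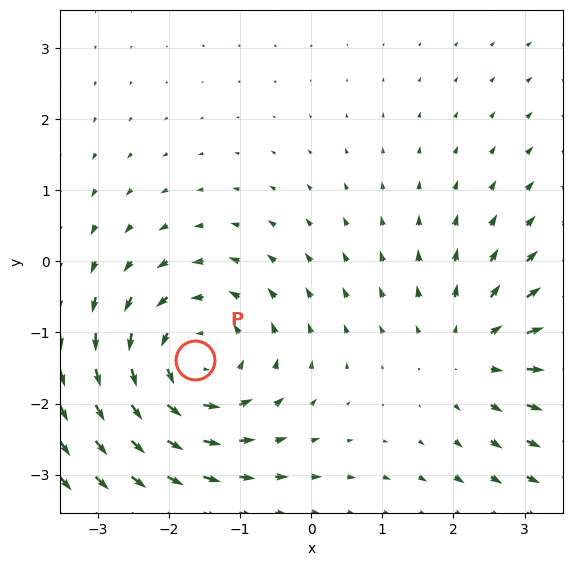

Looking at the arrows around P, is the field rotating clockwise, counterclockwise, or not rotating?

Near P at (-1.6, -1.4) the arrows circulate counterclockwise. The curl (z-component) there is about +4; positive curl means counterclockwise rotation.

counterclockwise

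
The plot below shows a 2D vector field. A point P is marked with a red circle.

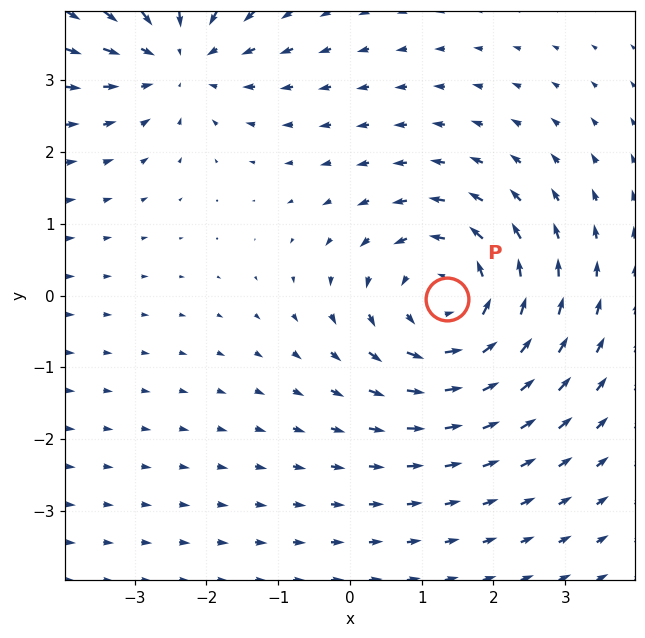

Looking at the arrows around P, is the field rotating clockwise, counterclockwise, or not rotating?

counterclockwise

Near P at (1.4, -0.0) the arrows circulate counterclockwise. The curl (z-component) there is about +4; positive curl means counterclockwise rotation.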